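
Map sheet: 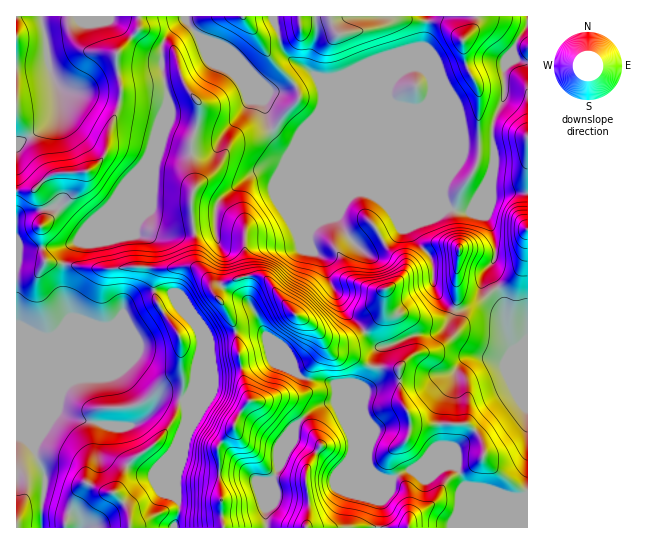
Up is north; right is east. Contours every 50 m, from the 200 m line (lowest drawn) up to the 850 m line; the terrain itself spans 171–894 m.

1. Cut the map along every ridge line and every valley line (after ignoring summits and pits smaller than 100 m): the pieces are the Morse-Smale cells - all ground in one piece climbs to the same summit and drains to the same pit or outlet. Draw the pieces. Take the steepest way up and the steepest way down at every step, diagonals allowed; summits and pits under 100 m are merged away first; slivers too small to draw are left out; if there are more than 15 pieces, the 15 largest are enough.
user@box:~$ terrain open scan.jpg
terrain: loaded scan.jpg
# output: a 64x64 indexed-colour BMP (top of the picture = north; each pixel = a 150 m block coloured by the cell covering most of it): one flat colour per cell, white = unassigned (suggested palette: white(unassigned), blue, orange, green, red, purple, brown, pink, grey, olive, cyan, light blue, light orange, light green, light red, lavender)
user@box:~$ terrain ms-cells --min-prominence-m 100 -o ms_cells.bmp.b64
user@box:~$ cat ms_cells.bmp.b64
<image width="64" height="64" href="data:image/bmp;base64,Qk12CAAAAAAAAHYAAAAoAAAAQAAAAEAAAAABAAQAAAAAAAAIAAATCwAAEwsAABAAAAAAAAAA////ALR3HwAOf/8ALKAsACgn1gC9Z5QAS1aMAMJ34wB/f38AIr28AM++FwDox64AeLv/AIrfmACWmP8A1bDFAMzGZmZmZmZmZmZEREREREVVVVVVVVVVVVVVVVVVURERzMZmZmZmZmZmZkRERERERVVVVVVVVVVVVVVVVVURERHMxmZmZmZmZmZmRERERERFVVVVVVVVVVVVVVVVUREREczGZmZmZmZmZmZERERERERVVVVVVVVVVVVVVVVRERERzMZmZmZmZmZmZkRERERERFVVVVVVVVVVVVVVVRERERHMzGZmZmZmZmZmREREREREVVVVVVVVVVVVVVVVEREREczMZmZmZmZmZmZERERERERVVVVVVVVREVVVVVURERERzMZmZmZmZmZmZkREREREREVVVVVVVREREREVURERERHMxmZmZmZmZmZmZERERERERVVVVVVVEREREREREREREcxmZmZmZmZmZmZkREREREREVVVVVVERERERERERERERzGZmZmZmZmZmZmRERERERERVVVVVQREREREREREREREiJmZmZmZmZmZmZERERERERFVVVVVBERERERERERERESIhZmZmZmZmZmZkRERERERERVVVVRERERERERERERERIiFmZhERERFmZmREREREREREVVVUEREREREREREREREiIRERERERERZmZERERERERERFVVERERERERERERERESIhEREREREREWZkRERERERERERFQRERERERERERERERIiERERERERERERFERERERERERERBEREREREREREREREiIREREREREREREURERERERERERBERERERERERERERESIiERERERERERERREREREREREERERERERERERERERERIiIREREREREREREURERERERBEREREREREREREREREREiIhERERERERERERRERERERBERERERERERERERERERESIiIRERERERERERFERERERBERERERERERERERERERERIiIhERERERERERERRERERBEREREREREREREREREREREiIiIRERERERERERFEREREERERERERERERERERERERqiIiIhEREREREREREREUREERERERERERERERERERERqqIiIiERERERERERERERERERERERERERERERERERERGqoiIiIhEREREREREREREREREREREREREREREREREREaqiIiIhERERERERERERERERERERERERERERERERkRERqqIiIiEREREREREREREREREREREREREREREREZmZkRGqoiIiIRERERERERERERERERERERERERERERERmZmRGqqiIiIhERERERERERERERERERERERERERERERmZmZEaqqIiIiERERERERERERERERERERERERERERERGZmZkRqqoiIiIREREREREREREREREREREREREREREREZmZmZqqqiIiIhERERERERERERERERERERERERERERERmZmZmaqqIiIiERERERERERERERERERERERERERERERmZmZmZqqoiIiIhERERERERERERERERERERERERERERmZmZmZmqqiIiIiIRERERERERERERERERERERERERERGZmZmZmaqqIiIiIiERERERERERERERERERERERERERGZmZmZmaqqoiIiIiIhERERERERERERERERERERERERERGZmZmZqqqiIiIiIiIRERERERERERERERERERERERERERGZmZmqqqIiIiIiIiERERERERERERERERERERERERERd3iImaqqoiIiIiIiIhEREREREREREREREREREREREXd3iIiJqqqiIiIiIiIiERERERERERERERERERERERF3d3iIiIiIiIIiIiIiIiIhEREREREREREREREREREXd3d3iIiIiIiIgiIiIiIiIiIRERERERERERERERERF3d3d3iIiIiIiIiCIiIiIiIiIiEREREREREREREREXd3d3d3OIiDiIiIiIIiIiIiIiIiIhERERERERERERF3d3d3d3OIiIM4iIiIgiIiIiIiIiIiEREREREREREXd3d3d3d3M4iIgziIiIiLIiIiIiIiIiIhEREREREREXd3d3d3d3MziIiDMzM4iIu7IiIiIiIiIiEREREREREXd3d3d3d3MziIiIMzMziIi7uyIiIiIiIiIRERERERERd3d3d3d3MzOIiIgzMzOIiLu7siIiIiIiIiERERERERd3d3d3d3MzOIiIiDMzM4iIu7uyIiIiIiIiIRERERERF3d3d3d3MzM4iIiIMzMziIi7u7IiIiIiIiIhEREREREXd3d3d3MzMziIiIMzMzM4iLu7siIiIiIiIiEREREREXd3d3d3MzMzOIiIgzMzMziIu7uyIiIiIiIiIREREREXd3d3d3MzMzM4iIgzMzMzOIi7u7IiIiIiIiIREREREXd3d3d3MzMzMzOIiDMzMzM4iLu7IiIiIiIiIhEREREXd3d3dzMzMzMzMzgzMzMzMziIu7siIiIiIiIiEREREXd3d3czMzMzMzMzMzMzMzMzOIi7uyIiIiIiIiIREREXd3d3dzMzMzMzMzMzMzMzMzMziLu7IiIiIiIiIhEREXd3d3dzMzMzMzMzMzMzMzMzMzOIu7siIiIiIiIiIREXd3d3d3MzMzMzMzMzMzMzMzMzMzi7siIiIiIiIiIiEXd3d3d3czMzMzMzMzMzMzMzMzMzM7uyIiIiIiIiIiInd3d3d3czMzMzMzMzMzMzMzMzMzMz"/>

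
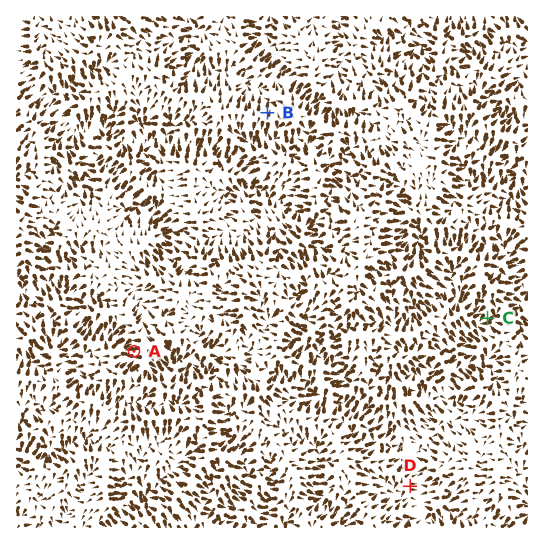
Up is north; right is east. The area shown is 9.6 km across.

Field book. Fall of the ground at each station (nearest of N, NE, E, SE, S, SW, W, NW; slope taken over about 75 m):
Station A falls W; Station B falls N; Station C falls SW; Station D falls E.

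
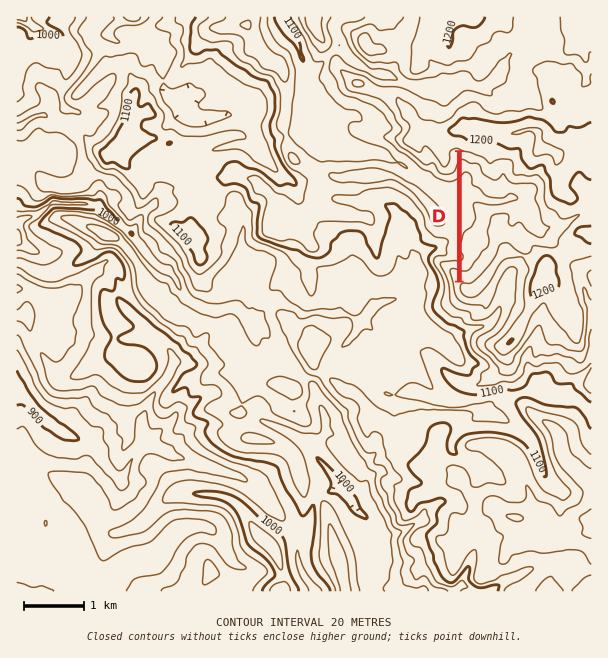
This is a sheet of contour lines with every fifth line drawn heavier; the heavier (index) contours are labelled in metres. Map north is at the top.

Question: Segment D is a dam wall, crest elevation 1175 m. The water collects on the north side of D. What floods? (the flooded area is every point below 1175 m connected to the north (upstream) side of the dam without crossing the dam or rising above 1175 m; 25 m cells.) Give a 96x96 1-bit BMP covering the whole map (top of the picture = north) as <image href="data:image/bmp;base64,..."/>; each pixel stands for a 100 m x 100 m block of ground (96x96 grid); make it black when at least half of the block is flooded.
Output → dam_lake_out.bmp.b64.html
<image width="96" height="96" href="data:image/bmp;base64,Qk2+BAAAAAAAAD4AAAAoAAAAYAAAAGAAAAABAAEAAAAAAIAEAAATCwAAEwsAAAIAAAAAAAAA////AAAAAAAAAAAAAAAAAAAAAAAAAAAAAAAAAAAAAAAAAAAAAAAAAAAAAAAAAAAAAAAAAAAAAAAAAAAAAAAAAAAAAAAAAAAAAAAAAAAAAAAAAAAAAAAAAAAAAAAAAAAAAAAAAAAAAAAAAAAAAAAAAAAAAAAAAAAAAAAAAAAAAAAAAAAAAAAAAAAAAAAAAAAAAAAAAAAAAAAAAAAAAAAAAAAAAAAAAAAAAAAAAAAAAAAAAAAAAAAAAAAAAAAAAAAAAAAAAAAAAAAAAAAAAAAAAAAAAAAAAAAAAAAAAAAAAAAAAAAAAAAAAAAAAAAAAAAAAAAAAAAAAAAAAAAAAAAAAAAAAAAAAAAAAAAAAAAAAAAAAAAAAAAAAAAAAAAAAAAAAAAAAAAAAAAAAAAAAAAAAAAAAAAAAAAAAAAAAAAAAAAAAAAAAAAAAAAAAAAAAAAAAAAAAAAAAAAAAAAAAAAAAAAAAAAAAAAAAAAAAAAAAAAAAAAAAAAAAAAAAAAAAAAAAAAAAAAAAAAAAAAAAAAAAAAAAAAAAAAAAAAAAAAAAAAAAAAAAAAAAAAAAAAAAAAAAAAAAAAAAAAAAAAAAAAAAAAAAAAAAAAAAAAAAAAAAAAAAAAAAAAAAAAAAAAAAAAAAAAAAAAAAAAAAAAAAAAAAAAAAAAAAAAAAAAAAAAAAAAAAAAAAAAAAAAAAAAAAAAAAAAAAAAAAAAAAAAAAAAAAAAAAAAAAAAAAAAAAAAAAAAAAAAAAAAAAAAAAAAAAAAAAAAAAAAAAAAAAAAAAAAAAAAAAAAAAAAAAAAAAAAAAAAAAAAAAAAAAAAAAAAAAAAAAAAAAAAAAAAAAAAAAAAAAAAwAAAAAAAAAAAAAAA4AAAAAAAAAAAAAAA8AAAAAAAAAAAAAAA+AAAAAAAAAAAAAAA/AAAAAAAAAAAAAAA/CAAAAAAAAAAAAAA/n8AAAAAAAAAAAAA//8AAAAAAAAAAAAA//+AAAAAAAAAAAAA///AAAAAAAAAAAAA//8AAAAAAAAAAAAA//4AAAAAAAAAAAAA//wAAAAAAAAAAAAA//wAAAAAAAAAAAAA//wAAAAAAAAAAAAA//wAAAAAAAAAAAAA//wAAAAAAAAAAAAA/4AAAAAAAAAAAAAA/4AAAAAAAAAAAAAA8wAAAAAAAAAAAAAA4AAAAAAAAAAAAAAAAAAAAAAAAAAAAAAAAAAAAAAAAAAAAAAAAAAAAAAAAAAAAAAAAAAAAAAAAAAAAAAAAAAAAAAAAAAAAAAAAAAAAAAAAAAAAAAAAAAAAAAAAAAAAAAAAAAAAAAAAAAAAAAAAAAAAAAAAAAAAAAAAAAAAAAAAAAAAAAAAAAAAAAAAAAAAAAAAAAAAAAAAAAAAAAAAAAAAAAAAAAAAAAAAAAAAAAAAAAAAAAAAAAAAAAAAAAAAAAAAAAAAAAAAAAAAAAAAAAAAAAAAAAAAAAAAAAAAAAAAAAAAAAAAAAAAAAAAAAAAAAAAAAAAAAAAAAAAAAAAAAAAAAAAAAAAAAAAAAAAAAAAAAAAAAAAAAA="/>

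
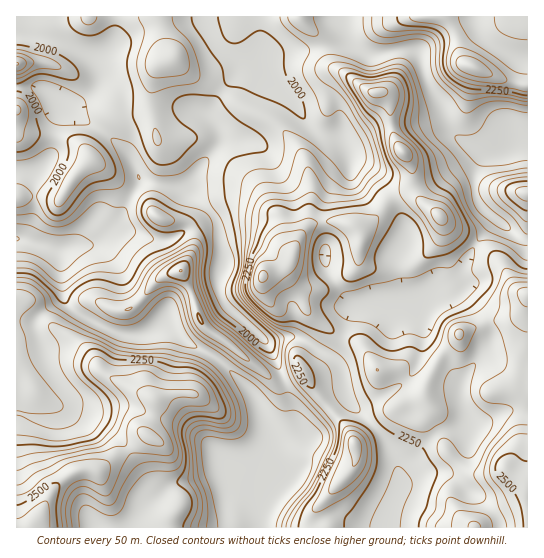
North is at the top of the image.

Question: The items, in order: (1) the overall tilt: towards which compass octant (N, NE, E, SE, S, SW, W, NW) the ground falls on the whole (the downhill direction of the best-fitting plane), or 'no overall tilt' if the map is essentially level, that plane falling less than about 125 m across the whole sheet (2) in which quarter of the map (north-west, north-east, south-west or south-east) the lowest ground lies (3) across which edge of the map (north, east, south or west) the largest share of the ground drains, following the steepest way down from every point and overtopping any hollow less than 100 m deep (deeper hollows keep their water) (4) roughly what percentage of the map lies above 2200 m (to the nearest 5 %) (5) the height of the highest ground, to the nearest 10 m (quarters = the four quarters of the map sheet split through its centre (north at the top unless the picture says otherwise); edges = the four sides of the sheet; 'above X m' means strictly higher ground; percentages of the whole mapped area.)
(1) The general tilt is down to the north-west (the land rises towards the south-east).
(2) The lowest ground is in the north-west quarter.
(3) Drainage is mainly to the west: more ground falls towards that edge than towards any other.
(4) About 40 % of the map lies above 2200 m.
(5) About 2580 m is the highest elevation on the sheet.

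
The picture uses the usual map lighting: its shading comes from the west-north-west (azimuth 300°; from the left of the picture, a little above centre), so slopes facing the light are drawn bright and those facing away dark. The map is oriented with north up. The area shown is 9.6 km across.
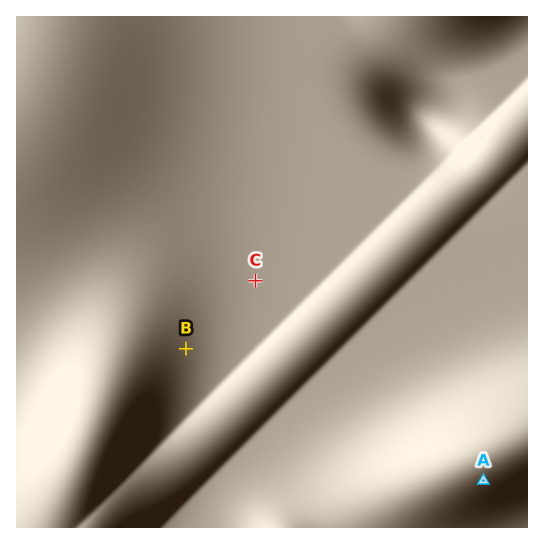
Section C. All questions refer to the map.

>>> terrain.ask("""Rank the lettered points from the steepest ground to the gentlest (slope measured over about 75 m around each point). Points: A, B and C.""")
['A', 'B', 'C']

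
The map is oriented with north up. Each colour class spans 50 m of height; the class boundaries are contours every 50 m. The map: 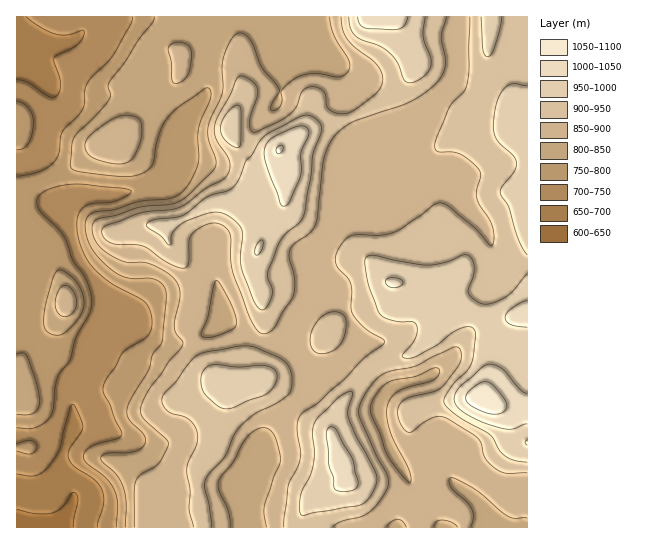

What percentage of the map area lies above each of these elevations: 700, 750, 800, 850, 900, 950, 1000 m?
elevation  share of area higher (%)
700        97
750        88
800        79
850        65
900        37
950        17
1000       3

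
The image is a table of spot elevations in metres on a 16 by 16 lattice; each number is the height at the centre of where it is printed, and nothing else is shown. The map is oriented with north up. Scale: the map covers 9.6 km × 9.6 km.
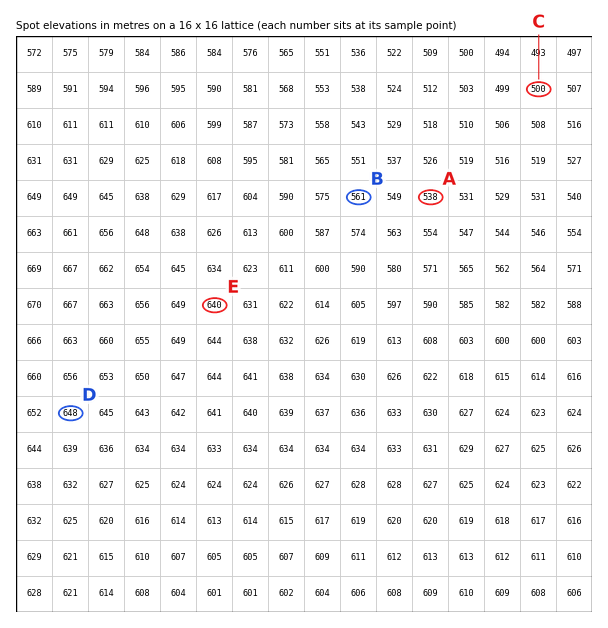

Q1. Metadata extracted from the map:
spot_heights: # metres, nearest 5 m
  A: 540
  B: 560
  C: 500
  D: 650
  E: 640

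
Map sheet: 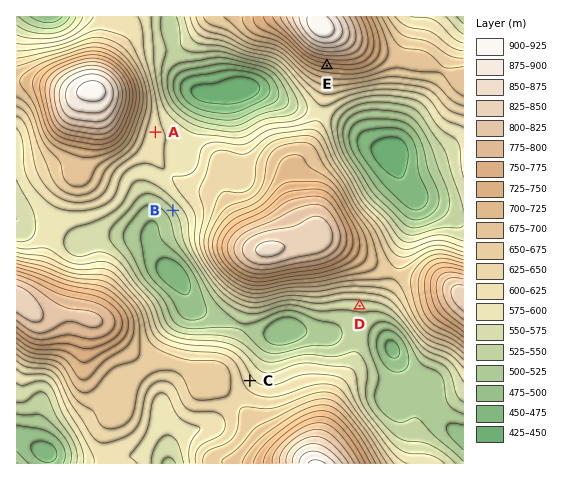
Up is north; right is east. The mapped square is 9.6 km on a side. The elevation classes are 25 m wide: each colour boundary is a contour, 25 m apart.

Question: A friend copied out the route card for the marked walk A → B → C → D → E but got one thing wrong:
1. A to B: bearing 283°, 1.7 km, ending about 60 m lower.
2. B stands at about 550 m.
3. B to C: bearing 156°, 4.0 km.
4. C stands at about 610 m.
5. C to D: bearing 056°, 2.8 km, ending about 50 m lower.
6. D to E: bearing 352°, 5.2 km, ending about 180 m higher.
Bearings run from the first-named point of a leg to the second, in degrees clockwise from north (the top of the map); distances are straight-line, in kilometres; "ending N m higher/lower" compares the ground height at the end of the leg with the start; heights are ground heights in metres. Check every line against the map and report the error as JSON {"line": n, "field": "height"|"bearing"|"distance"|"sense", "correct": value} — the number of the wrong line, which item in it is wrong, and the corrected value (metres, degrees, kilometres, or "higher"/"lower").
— {"line": 1, "field": "bearing", "correct": 167}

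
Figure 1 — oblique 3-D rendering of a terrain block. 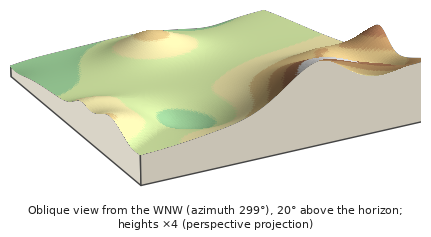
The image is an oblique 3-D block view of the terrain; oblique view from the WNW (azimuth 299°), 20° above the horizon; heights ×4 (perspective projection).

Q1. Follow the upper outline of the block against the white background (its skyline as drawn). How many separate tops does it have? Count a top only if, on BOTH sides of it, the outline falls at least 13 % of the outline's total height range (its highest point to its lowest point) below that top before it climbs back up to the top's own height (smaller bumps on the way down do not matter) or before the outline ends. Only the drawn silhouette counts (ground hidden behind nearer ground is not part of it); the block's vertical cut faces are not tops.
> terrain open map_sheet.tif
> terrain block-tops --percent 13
2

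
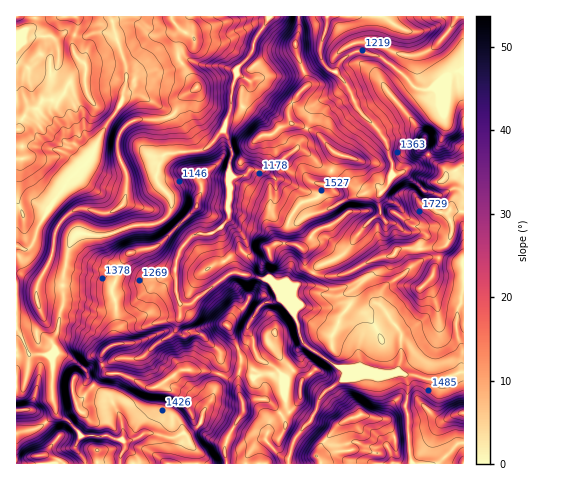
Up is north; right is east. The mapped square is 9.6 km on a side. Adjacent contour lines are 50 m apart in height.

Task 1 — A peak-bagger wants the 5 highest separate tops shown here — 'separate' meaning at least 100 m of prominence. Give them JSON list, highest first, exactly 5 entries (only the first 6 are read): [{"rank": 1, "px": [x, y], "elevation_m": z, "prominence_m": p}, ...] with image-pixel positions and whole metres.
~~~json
[{"rank": 1, "px": [353, 418], "elevation_m": 1930, "prominence_m": 1043}, {"rank": 2, "px": [243, 410], "elevation_m": 1896, "prominence_m": 361}, {"rank": 3, "px": [228, 326], "elevation_m": 1872, "prominence_m": 164}, {"rank": 4, "px": [449, 210], "elevation_m": 1815, "prominence_m": 380}, {"rank": 5, "px": [189, 370], "elevation_m": 1795, "prominence_m": 128}]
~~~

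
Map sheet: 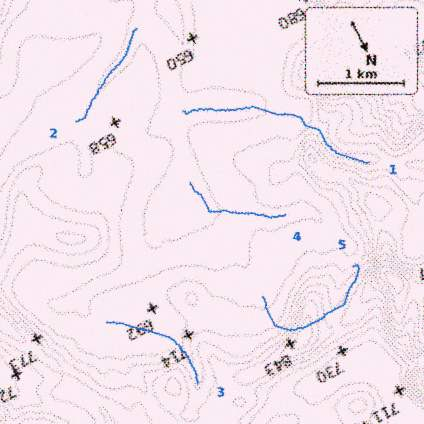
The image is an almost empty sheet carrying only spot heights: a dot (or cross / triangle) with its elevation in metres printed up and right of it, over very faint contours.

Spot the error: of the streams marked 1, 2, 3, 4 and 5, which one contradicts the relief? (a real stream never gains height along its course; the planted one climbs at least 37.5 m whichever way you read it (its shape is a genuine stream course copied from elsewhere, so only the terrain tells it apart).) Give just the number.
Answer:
5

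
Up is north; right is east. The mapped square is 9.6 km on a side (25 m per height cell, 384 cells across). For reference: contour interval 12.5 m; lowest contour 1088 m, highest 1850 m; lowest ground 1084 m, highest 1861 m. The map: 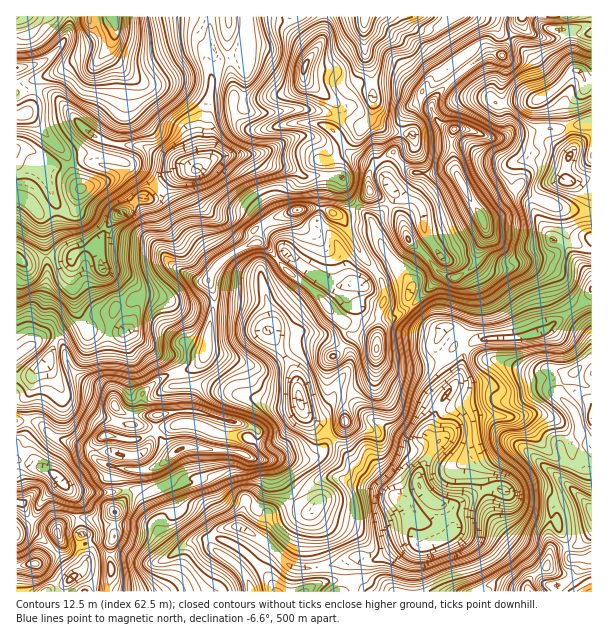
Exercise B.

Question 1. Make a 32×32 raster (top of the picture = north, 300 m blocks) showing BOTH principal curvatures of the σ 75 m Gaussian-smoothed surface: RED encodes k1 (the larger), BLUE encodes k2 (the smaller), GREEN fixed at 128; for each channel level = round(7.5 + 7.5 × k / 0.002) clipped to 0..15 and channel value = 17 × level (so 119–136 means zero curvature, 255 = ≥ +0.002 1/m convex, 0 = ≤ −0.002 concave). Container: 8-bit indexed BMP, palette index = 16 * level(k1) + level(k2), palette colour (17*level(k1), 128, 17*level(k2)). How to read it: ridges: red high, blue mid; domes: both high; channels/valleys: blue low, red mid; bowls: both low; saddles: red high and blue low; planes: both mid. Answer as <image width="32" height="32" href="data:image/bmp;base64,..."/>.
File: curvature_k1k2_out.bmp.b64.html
<image width="32" height="32" href="data:image/bmp;base64,Qk02CAAAAAAAADYEAAAoAAAAIAAAACAAAAABAAgAAAAAAAAEAAATCwAAEwsAAAABAAAAAAAAAIAAABGAAAAigAAAM4AAAESAAABVgAAAZoAAAHeAAACIgAAAmYAAAKqAAAC7gAAAzIAAAN2AAADugAAA/4AAAACAEQARgBEAIoARADOAEQBEgBEAVYARAGaAEQB3gBEAiIARAJmAEQCqgBEAu4ARAMyAEQDdgBEA7oARAP+AEQAAgCIAEYAiACKAIgAzgCIARIAiAFWAIgBmgCIAd4AiAIiAIgCZgCIAqoAiALuAIgDMgCIA3YAiAO6AIgD/gCIAAIAzABGAMwAigDMAM4AzAESAMwBVgDMAZoAzAHeAMwCIgDMAmYAzAKqAMwC7gDMAzIAzAN2AMwDugDMA/4AzAACARAARgEQAIoBEADOARABEgEQAVYBEAGaARAB3gEQAiIBEAJmARACqgEQAu4BEAMyARADdgEQA7oBEAP+ARAAAgFUAEYBVACKAVQAzgFUARIBVAFWAVQBmgFUAd4BVAIiAVQCZgFUAqoBVALuAVQDMgFUA3YBVAO6AVQD/gFUAAIBmABGAZgAigGYAM4BmAESAZgBVgGYAZoBmAHeAZgCIgGYAmYBmAKqAZgC7gGYAzIBmAN2AZgDugGYA/4BmAACAdwARgHcAIoB3ADOAdwBEgHcAVYB3AGaAdwB3gHcAiIB3AJmAdwCqgHcAu4B3AMyAdwDdgHcA7oB3AP+AdwAAgIgAEYCIACKAiAAzgIgARICIAFWAiABmgIgAd4CIAIiAiACZgIgAqoCIALuAiADMgIgA3YCIAO6AiAD/gIgAAICZABGAmQAigJkAM4CZAESAmQBVgJkAZoCZAHeAmQCIgJkAmYCZAKqAmQC7gJkAzICZAN2AmQDugJkA/4CZAACAqgARgKoAIoCqADOAqgBEgKoAVYCqAGaAqgB3gKoAiICqAJmAqgCqgKoAu4CqAMyAqgDdgKoA7oCqAP+AqgAAgLsAEYC7ACKAuwAzgLsARIC7AFWAuwBmgLsAd4C7AIiAuwCZgLsAqoC7ALuAuwDMgLsA3YC7AO6AuwD/gLsAAIDMABGAzAAigMwAM4DMAESAzABVgMwAZoDMAHeAzACIgMwAmYDMAKqAzAC7gMwAzIDMAN2AzADugMwA/4DMAACA3QARgN0AIoDdADOA3QBEgN0AVYDdAGaA3QB3gN0AiIDdAJmA3QCqgN0Au4DdAMyA3QDdgN0A7oDdAP+A3QAAgO4AEYDuACKA7gAzgO4ARIDuAFWA7gBmgO4Ad4DuAIiA7gCZgO4AqoDuALuA7gDMgO4A3YDuAO6A7gD/gO4AAID/ABGA/wAigP8AM4D/AESA/wBVgP8AZoD/AHeA/wCIgP8AmYD/AKqA/wC7gP8AzID/AN2A/wDugP8A/4D/AJWkkoSU96WVl4iXqJOkt4bHtqaWuKemp5W1xrf3gpSH+PuUc3T3c1KEmJaEg7eVc4OEhYSlhXSWp5Z1hrb5hISD0fWjlPeVlYSTdKW3hYOXh5eFppZ0Y3JzdJZ1dfijpYPF+oGV9pWEt5ZzgmKUl5iYqJe4hoWHh2R2p5WW1nSW5qHY0tb7tXODt5aXo6aFqKiYl6eEhpeGhZa3c4PXdafn1GFQoLGitbe1laVBlKaVlqiWlVOVhJWFlIRBdMa3x5SSYHTIx/f2k4SlpbSSs4WFg5ampoVyqaiXhGOl58Z1hYSEx/aSgKT4xdb1+Pj3xbeohoXHlKSVp4Wkt/elhYeFt9W1+OfntKXXtKOC5ZKmlbO1ldhzdGSFlcfpppent9bYc4W1s5PmtKPU9/jno2SDpfqCtLeDloWGtHKDhJTGdZVkdJb6k7O05sRxgJGVYoWVxKTHuIOEl5aolpaWx5V1h4Sl1unE95OSk2R2l5dylqWVx7enhHVjhYV2mJeWl4VzpsSVlVOW1ca4l7bJpYOm13DX2KekpoO3t7a4ycfHyKXldHWFdHOlp8i3poWTlqbHotf5hmOGp7O1pJWWc6aYuLeDdYVjp8am56dkVGWGdJS2tvZyY2SDg4GCcnJ1l7iXp6OoqIS2dWPVt4aFdYeF6JaFxvaTU3Sml4eGhpKUlbaFdKe3poVzc+W3hoSFheemhoTog/Wjp8imdXaHl5NzxYWWc3KUlqX2+cZkYqT3lIV1lNaDYvb5t8i2pZaphXO0dIWDhZeo6HWm99RQ84OHl5XYgpL1onPWk7S3pZakhrd0gnKVqNiVl6aV9vmDhZeFtpWB+cSEhrb6pYRklqaXycbas6Clp5aolWKj9+bGgqbHc5TngoaF2Pqmk4SXlseXlcelYZByhZelt7eT1fn15+PEw5VzdZb3p6SBx8imh4aWuejXlaK0lJWXp8jGgoKDUPmChIZ199aGk7aTY4SHdoWWhabKpnRSUISVg4KjpZWC9pTl5Nf5c2N0tpeDpYWFt6empKOjdYZ0YZCAgqiolrS32MZQtfORk5OFp2OEhsaXc4CkpqaWlpW16fjWs5THhYODslHW+ff397S3xrXJl4Rxlrm5p3V0hLaVhJOzo5WXlITXxPOjg2K1dJaVt5algriWhpeouKaCtrXHt6W2t5d0c6fH5XFyc6NScpZ0pra2pqeGp6ipuJOkhIWW17eHlqSVprem9oV0tXaWgnSRgKWm2aeWhpeGhIaFdXW36JaXcaenhbe39+b5pKdjc9nIcJWW2JeGh3V1p4V1habYt4aCloaXhpe4t9Kk18XHlseUpKfYl4aHhoWnhYWnlZfHdnKXl5aVhZWUxtZwgpQ="/>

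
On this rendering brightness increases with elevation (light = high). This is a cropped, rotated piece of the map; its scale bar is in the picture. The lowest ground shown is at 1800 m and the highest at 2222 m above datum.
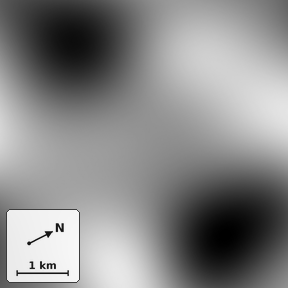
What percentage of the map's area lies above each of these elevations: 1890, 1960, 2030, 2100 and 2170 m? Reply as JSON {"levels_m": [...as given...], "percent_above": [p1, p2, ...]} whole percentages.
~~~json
{"levels_m": [1890, 1960, 2030, 2100, 2170], "percent_above": [88, 75, 61, 30, 10]}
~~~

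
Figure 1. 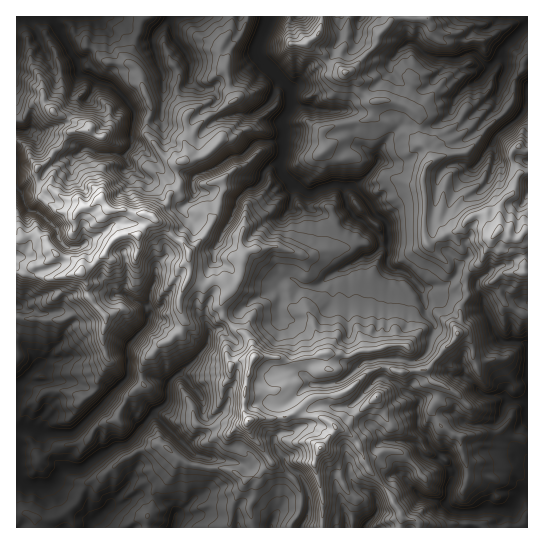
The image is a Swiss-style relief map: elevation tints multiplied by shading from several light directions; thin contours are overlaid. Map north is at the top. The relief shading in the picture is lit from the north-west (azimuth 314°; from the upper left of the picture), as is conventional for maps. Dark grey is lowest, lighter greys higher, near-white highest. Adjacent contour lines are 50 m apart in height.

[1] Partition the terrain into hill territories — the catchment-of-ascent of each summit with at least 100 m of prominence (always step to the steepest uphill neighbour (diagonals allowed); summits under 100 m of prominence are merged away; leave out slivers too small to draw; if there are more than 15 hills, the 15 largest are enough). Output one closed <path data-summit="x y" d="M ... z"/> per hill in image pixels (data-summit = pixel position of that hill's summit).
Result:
<path data-summit="101 198" d="M267 16l-251 1 1 511 221 0 1-19 2-6 11-9 1-17-4-8-11-6-39-7-11-9 6-7 11-7 2-14-3-2 0-12-4-10-20-22 15-12 12-15 2-12 4-3 9-3 31-28 22-12 8-9 6-2 13 8 7 2 9-2 17-13 30-16 8-1 9-11 6-1-6 0-19-22-11-7-8-17 0-10 2-2 8 0 7-4 14-14 4-6-2-3-18-13-4-10-8-5-6-19-27-2-23-6-2-14-26-27-6-8 0-8 10-21z"/><path data-summit="249 421" d="M387 244l-5 0-9 11-8 1-30 16-17 13-9 2-7-2-13-8-6 2-8 9-22 12-31 28-9 3-4 3-2 12-12 15-15 12 20 22 4 10 0 12 3 2-2 14-11 7-6 7 11 9 39 7 11 6 4 8-1 17-11 9-2 6 0 19 31 0 7-17 6-6 2-20 10-14-10-8-2-8-8-10 0-7 4-5 11 0 12-6 2-2 0-10 9-7 8-3 14 3 18-3 22-25 9-2 3-19 28 2 8-4 5-6 7-21 0-7-8-9-4-23-13-15-9-5-8-2-5-4-1-4 2-10z"/><path data-summit="499 230" d="M527 91l0 11-6 12-11 10-14-17 1-12-28 24-11-4-5-6-6 8-14 10-18 1-14-3-20 24-2 12-4 6-14 14-9 5 16 16 4 8 15 13 2 15 0 15-2 8 1 4 5 4 8 2 9 5 11 12 10 0 10 7 16 1 13 9 13 2 6 10 4 13 10 11 10 0-1-22 8-13 8-4z"/><path data-summit="318 34" d="M499 16l-94 0-1 9 6 19 5 1 11 10 13 4 9-1-5 12-18 19-6 2-17-7-12-16-12 16-9 5-10 10-6 2-8 10-3 0 5 19 8 5 4 10 19 15 3-11 20-24 25 3 13-4 8-7 5-7 3-11 5-6 10-9 9-4 5-6-6-5-11-1-6-9 1-3 11-3-1-19 6-5 11 0z"/><path data-summit="321 447" d="M351 405l-12 3-18-3-8 3-9 7 0 10-2 2-12 6-11 0-4 5 0 7 8 10 2 8 16 14 7 14 1 19-7 18 61 0 14-17-2-14-17-9-7-9-4-26 12-12 8-1 12 4 4-2 0-3-12-14-12-8z"/><path data-summit="345 73" d="M403 16l-61 0-2 3 0 20-5 8-2 8-20 20-24 15 2 13 32 8 22 0 8-10 6-2 26-22 7-18 10-11 7-5z"/><path data-summit="89 130" d="M97 80l-10 20-6 0-6-3 1 5-3 9-8 13-24 9 14 4 14 8 21 4 7 4 28 2 7-10-1-12 2-10 0-13-22-25z"/><path data-summit="377 397" d="M382 377l-7 3-23 26 3 5 8 10 8 4 8 8 4 8 30 2 8 9 10-7-4-10-8-6-2-22 3-6-5-5-10-4-10-9z"/><path data-summit="358 206" d="M351 185l-7 2 0 10 4 12 9 10 6 2 16 16 3 6 5 0 2-5-2-15-15-13-11-16z"/>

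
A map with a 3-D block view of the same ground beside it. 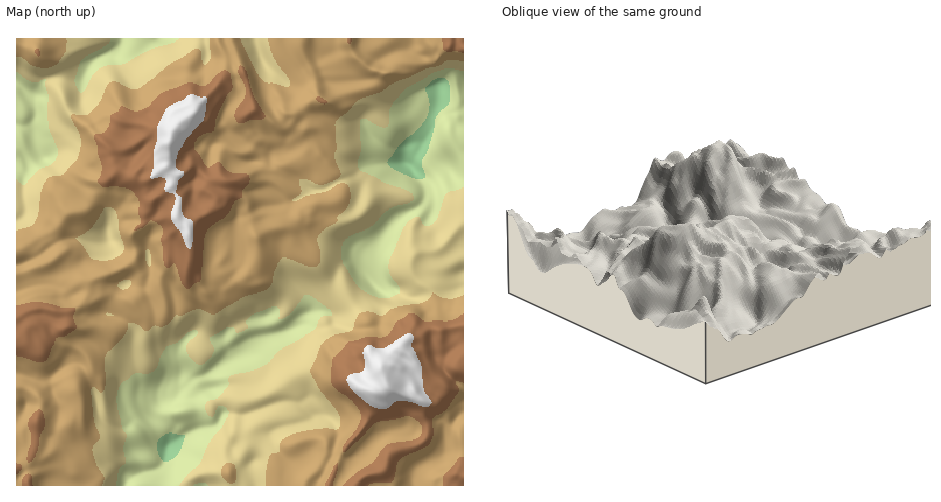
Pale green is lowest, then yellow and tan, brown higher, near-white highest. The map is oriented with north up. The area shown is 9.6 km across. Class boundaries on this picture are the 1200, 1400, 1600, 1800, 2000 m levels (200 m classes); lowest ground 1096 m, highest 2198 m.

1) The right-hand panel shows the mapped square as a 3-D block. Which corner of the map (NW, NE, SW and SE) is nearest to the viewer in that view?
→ NW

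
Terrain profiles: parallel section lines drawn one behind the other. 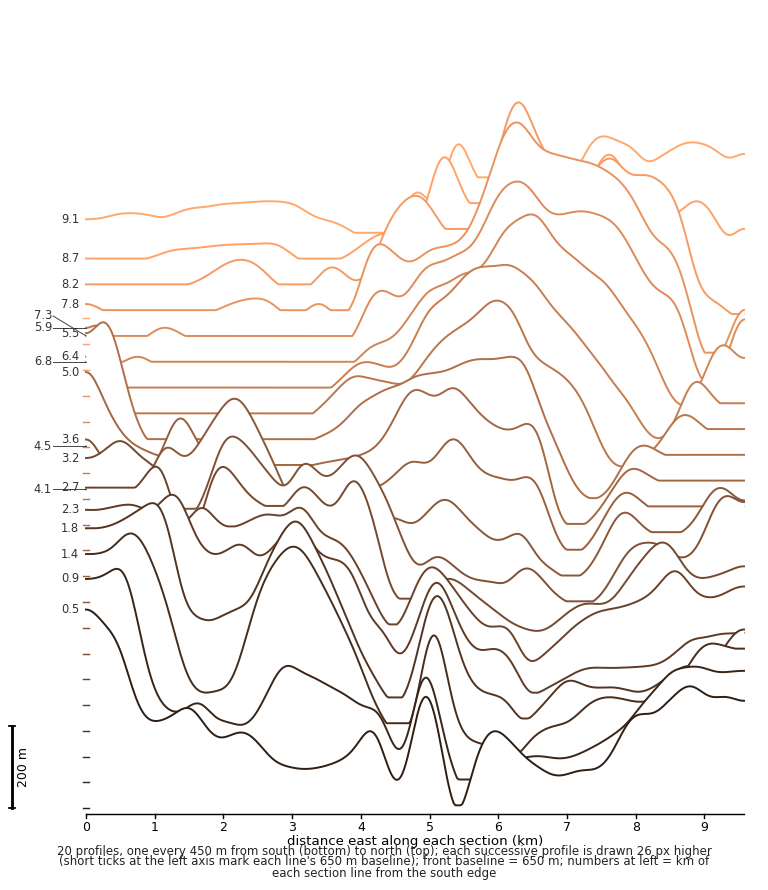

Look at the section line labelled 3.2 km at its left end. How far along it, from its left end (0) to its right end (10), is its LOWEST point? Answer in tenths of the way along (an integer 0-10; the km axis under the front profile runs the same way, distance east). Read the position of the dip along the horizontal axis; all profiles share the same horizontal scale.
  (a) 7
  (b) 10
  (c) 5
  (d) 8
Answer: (a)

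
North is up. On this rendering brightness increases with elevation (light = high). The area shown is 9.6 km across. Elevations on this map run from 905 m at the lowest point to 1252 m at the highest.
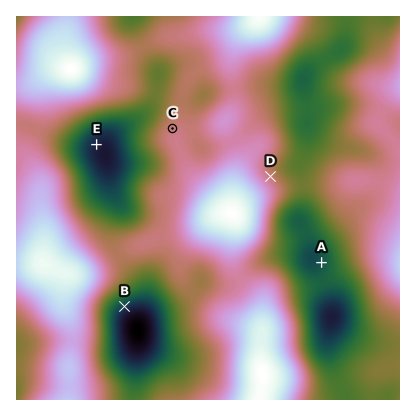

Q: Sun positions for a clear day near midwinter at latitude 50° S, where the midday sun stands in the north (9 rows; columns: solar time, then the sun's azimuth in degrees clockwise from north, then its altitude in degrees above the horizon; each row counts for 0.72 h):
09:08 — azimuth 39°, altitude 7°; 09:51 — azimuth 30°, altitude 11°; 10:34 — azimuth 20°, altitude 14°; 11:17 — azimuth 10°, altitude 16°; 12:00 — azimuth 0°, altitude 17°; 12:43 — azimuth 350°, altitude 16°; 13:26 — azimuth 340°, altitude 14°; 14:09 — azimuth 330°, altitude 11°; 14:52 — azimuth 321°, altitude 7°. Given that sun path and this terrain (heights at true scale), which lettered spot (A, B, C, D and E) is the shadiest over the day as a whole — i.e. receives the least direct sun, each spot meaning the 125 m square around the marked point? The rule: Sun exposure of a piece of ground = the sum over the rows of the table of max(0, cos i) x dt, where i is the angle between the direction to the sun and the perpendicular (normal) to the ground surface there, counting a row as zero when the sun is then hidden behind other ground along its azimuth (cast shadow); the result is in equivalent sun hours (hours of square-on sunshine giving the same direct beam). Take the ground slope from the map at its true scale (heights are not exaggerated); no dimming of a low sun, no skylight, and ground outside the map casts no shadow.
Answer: B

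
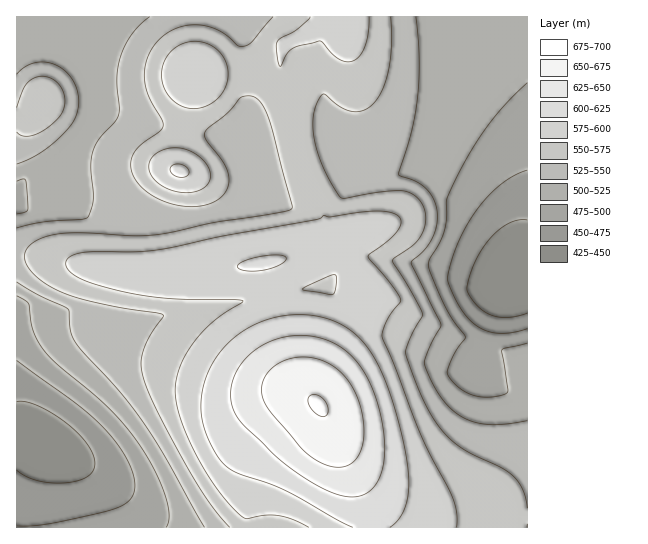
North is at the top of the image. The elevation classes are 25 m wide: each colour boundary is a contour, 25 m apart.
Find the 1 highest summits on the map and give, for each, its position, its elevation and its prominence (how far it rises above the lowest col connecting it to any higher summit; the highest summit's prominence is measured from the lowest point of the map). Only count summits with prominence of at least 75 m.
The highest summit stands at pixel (318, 405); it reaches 676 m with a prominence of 246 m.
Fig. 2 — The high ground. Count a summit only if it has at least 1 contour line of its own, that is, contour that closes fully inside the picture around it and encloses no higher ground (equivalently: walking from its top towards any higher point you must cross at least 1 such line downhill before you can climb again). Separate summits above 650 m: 1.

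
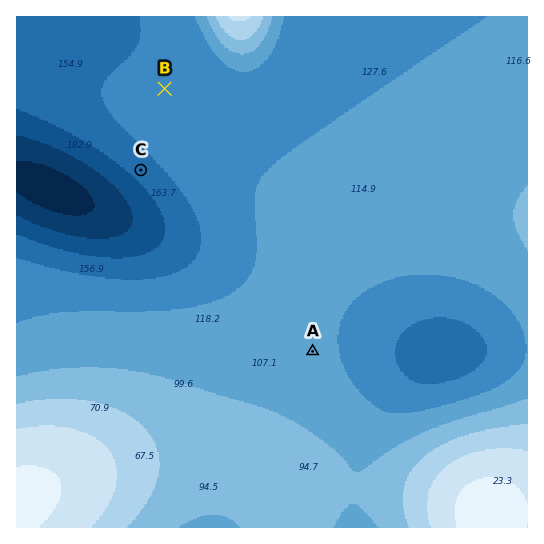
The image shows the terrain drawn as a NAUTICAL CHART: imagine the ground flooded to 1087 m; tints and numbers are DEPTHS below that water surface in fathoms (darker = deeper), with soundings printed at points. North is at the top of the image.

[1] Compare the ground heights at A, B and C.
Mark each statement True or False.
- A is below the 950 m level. True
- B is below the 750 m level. False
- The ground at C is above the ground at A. False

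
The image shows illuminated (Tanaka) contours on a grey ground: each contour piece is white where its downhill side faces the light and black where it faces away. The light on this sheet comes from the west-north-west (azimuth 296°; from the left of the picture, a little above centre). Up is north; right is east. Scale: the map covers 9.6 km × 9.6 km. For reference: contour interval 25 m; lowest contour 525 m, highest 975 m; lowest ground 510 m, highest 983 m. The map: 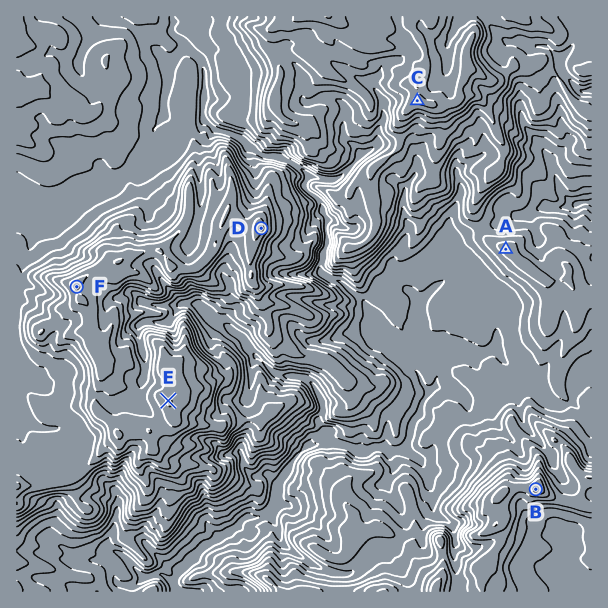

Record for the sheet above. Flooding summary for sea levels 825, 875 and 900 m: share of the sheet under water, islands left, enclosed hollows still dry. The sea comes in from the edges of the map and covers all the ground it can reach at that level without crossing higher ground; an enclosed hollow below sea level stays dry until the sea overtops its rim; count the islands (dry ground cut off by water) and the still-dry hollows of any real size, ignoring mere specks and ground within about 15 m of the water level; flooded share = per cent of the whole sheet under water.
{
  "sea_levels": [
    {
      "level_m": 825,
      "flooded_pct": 72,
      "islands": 1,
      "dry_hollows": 0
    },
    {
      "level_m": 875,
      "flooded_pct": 84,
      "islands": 1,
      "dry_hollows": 0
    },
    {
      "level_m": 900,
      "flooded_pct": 88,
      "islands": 1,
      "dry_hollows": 0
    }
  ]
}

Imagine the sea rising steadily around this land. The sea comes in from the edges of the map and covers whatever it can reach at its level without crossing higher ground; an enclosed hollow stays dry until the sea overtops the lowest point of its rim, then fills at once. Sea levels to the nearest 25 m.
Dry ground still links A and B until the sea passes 625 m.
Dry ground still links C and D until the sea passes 750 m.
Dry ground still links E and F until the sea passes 925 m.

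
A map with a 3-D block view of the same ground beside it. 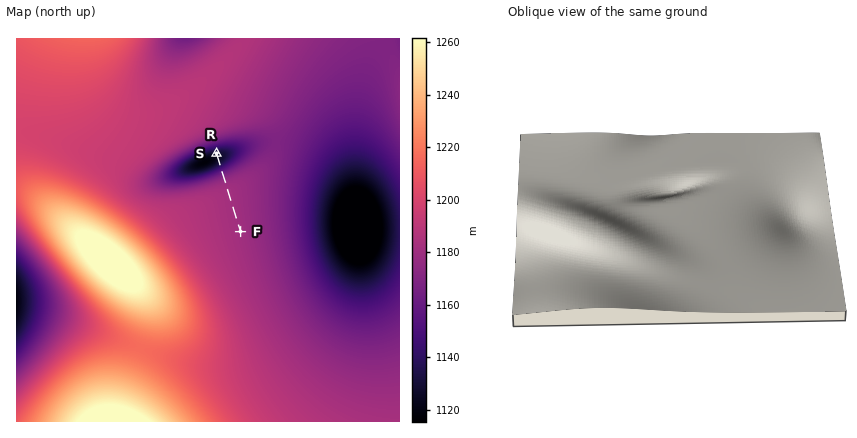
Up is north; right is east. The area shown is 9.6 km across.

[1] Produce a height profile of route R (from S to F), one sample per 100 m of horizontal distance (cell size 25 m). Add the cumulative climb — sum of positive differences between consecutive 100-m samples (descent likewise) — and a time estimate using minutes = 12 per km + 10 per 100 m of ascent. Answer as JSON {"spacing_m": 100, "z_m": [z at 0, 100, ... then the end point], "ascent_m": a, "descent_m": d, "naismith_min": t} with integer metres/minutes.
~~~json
{"spacing_m": 100, "z_m": [1127, 1124, 1127, 1137, 1149, 1161, 1170, 1176, 1180, 1181, 1182, 1182, 1182, 1182, 1181, 1181, 1181, 1181, 1181, 1181, 1181, 1181], "ascent_m": 58, "descent_m": 5, "naismith_min": 30}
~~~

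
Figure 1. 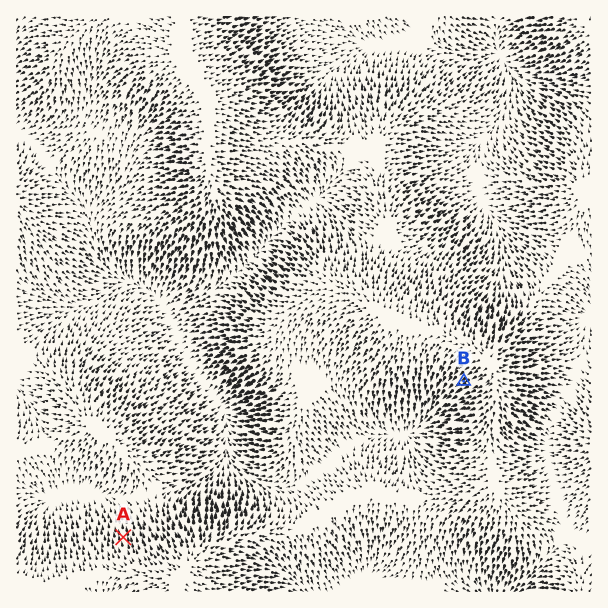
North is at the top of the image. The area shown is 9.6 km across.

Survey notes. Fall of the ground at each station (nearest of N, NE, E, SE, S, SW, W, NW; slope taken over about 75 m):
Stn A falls N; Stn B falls SW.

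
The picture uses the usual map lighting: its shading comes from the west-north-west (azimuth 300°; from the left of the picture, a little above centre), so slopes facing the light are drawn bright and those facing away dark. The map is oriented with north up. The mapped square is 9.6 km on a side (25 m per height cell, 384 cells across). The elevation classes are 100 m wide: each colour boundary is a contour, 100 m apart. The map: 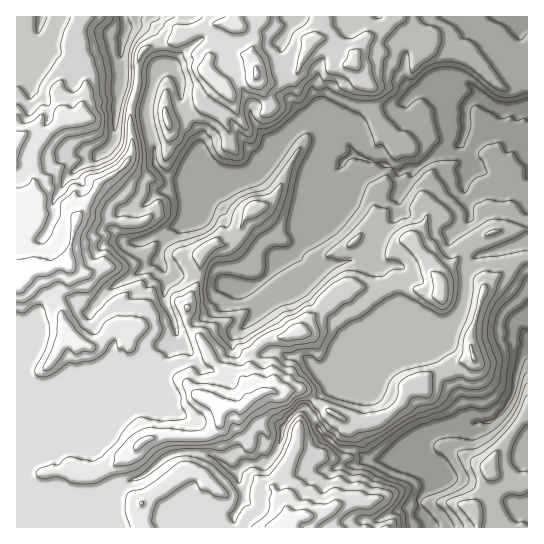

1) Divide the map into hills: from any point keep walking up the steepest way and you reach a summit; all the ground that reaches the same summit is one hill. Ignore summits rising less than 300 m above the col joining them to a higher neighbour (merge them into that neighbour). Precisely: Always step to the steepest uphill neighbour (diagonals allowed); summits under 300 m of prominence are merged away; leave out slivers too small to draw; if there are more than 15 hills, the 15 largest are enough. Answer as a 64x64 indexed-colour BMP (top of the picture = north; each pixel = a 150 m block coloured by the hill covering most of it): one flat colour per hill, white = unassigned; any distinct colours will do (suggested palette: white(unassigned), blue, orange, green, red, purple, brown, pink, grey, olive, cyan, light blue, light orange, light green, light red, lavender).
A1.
<image width="64" height="64" href="data:image/bmp;base64,Qk12CAAAAAAAAHYAAAAoAAAAQAAAAEAAAAABAAQAAAAAAAAIAAATCwAAEwsAABAAAAAAAAAA////ALR3HwAOf/8ALKAsACgn1gC9Z5QAS1aMAMJ34wB/f38AIr28AM++FwDox64AeLv/AIrfmACWmP8A1bDFABERERERERERERERERERERERERERERERERETMzMzMzMzIiIRERERERERERERERERERERERERERERERMzMzMzMzMiIiIiEREREREREREREREREREREREREREREzMzMzMzMyIiIiIiIREREREREREREREREREREREREREzMzMzMzMzIiIiIiIiERERERERERERERERERERERERERMzMzMzMzMiIiIiIiIhERERERERERERERERERERERERETMzMzMzMyIiIiIiIiIiERERERERERERERERERERERERMzMzMzMzEiIiIiIiIiIhERERERIRERERERERERERERMzMzMzMzMSIiIiIiIiIiIRERESIiIiERERERERERERMzMzMzMzMxEiIiIiIiIiIiIhIiIiIiIRERERERERERMzMzMzMzMzERIiIiIiIiIiIiIiIiIiIiERERERERERETMzMzMzMzMREiIiIiIiIiIiIiIiIiIiIREREREREREREzMzMzMzMxERIiIiIiIiIiIiIiIiIiIhEREREREREREREzMzMzMzERESIiIiIiIiIiIiIiIiIiIRERERERERERERERERMzMRERESIiIiIiIiIiIiIiIiIiERERERERERERERERETMxERERESIiIiIiIiIiIiIiIiIiERERERERERERERERMzERERERESIiIiIiIiIiIiIiIiIhERERERERERERERETMRERERERESIiIiIiIiIiIiIiIiIRERERERERERERERMxERERERERERIiIiIiIiIiIiIiIiIREREREREREREREzEREREREREREiIiIiIiIiIiIiIhERIRERERERERERERMRERERERERERIiIiIiIiIiIiIhERERIRERERERERERExEREREREREREiIiIiIiIiIiEREREREREhERERERERETERERERERERERIiIiIiIhEREREREREREREhERERERERERERERERERERESIiIiIiEREREREREREREREREREREREREREREREREREREiIiIiEREREREREREREREREREREREREREREREREREREREiIiIhEREREREREREREREREREREREREREREREREREREREiIiIRERERERERERERERERERERERERERERERERERERERIiIiERERERERERERERERERERERERERERERERERERERESIiIhEREREREREREREREREREREREREREREREREREREREiIiERERERERERERERERERERERERERERERERERERERERESERERERERERERERERERERERERERERERERERERERERERERERERERERERERERERERERERERERERERERERERERERERERERERERERERERERERERERERERERERERERERERERERERERERERERERERERERERERERERERERERERERERERERERERERERERERERERERERERERERERERERERERERERERERERERERERERERERERERERERERERERERERERERERERERERERERERERERERERERERERERERERERERERERERERERERERERERERERERERERERERERERERERERERERERERERERERERERERERERERERERERERERERERERERERERERERERERERERERERERERERERERERERERERERERERERERERERERERERERERERERERERERERERERERERERERERERERERERERERERERERERERERERERERERERERERERERERERERERERERERERERERERERERERERERERERERERERERERERERERERERERERERERERERERERERERERERERERERERERERERERERERERERERERERERERERERERERERERERERERERERERERERERERERERERERERERERERERERERERERERERERERERERERERERERERERERERERERERERERERERERERERERERERERERERERERERERERERERERERERERERERERERERERERERERERERERERERERERERERERERERERERERERERERERERERERERERERERERERERERERERERERERERERERERERERERERERERERERERERERERERERERERERERERERERERERERERERERERERERERERERERERERERERERERERERERERERERERERERERERERERERERERERERERERERERERERERERERERERERERERERERERERERERERERERERERERERERERERERERERERERERERERERERERERERERERERERERERERERERERERERERERERERERERERERERERERERERERERERERERERERERERERERERERERERERERERERERERERERERERERERERERERERERERERERERERERERERERERERERERERERERERERERERERERERERERERERERERERERERERERERERERERERERERERERERERERERERERERERERERERERERERERERERERERERERERERERERERERERERERERERERERERERERERERERERERERERERERERERERERERERERERERERERERERERERERERERERERERERERERERERERERERERERERERERERERERERERERER"/>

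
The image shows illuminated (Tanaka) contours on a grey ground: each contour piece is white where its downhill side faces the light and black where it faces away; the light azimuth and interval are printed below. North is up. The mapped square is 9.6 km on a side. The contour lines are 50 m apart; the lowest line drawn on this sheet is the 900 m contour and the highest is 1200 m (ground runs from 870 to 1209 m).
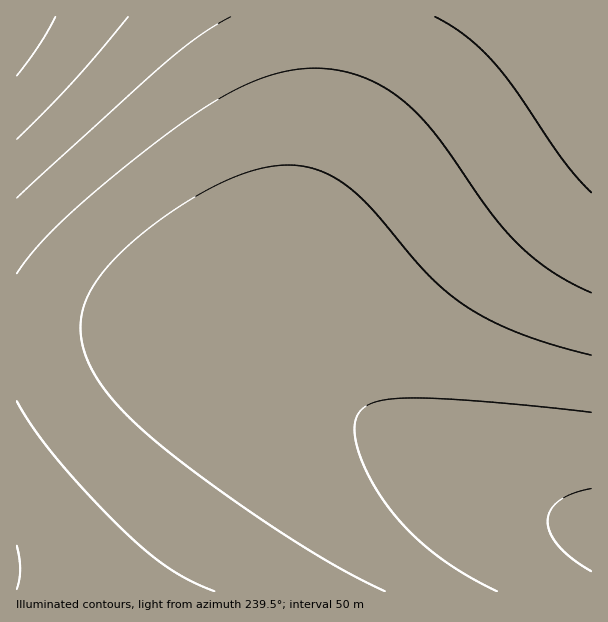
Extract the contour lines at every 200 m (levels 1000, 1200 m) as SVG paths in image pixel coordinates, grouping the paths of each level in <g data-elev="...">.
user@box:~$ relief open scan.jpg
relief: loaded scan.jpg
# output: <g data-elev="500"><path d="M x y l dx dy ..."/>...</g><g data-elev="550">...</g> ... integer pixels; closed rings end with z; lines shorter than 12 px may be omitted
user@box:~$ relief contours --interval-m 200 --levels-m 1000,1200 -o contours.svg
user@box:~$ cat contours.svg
<g data-elev="1000"><path d="M17 546l3 23-3 20"/><path d="M591 192l-28-32-47-70-22-28-28-26-31-19"/><path d="M231 17l-30 17-33 26-151 138"/></g><g data-elev="1200"><path d="M591 489l-18 4-13 7-9 10-3 11 2 12 9 13 15 14 17 11"/></g>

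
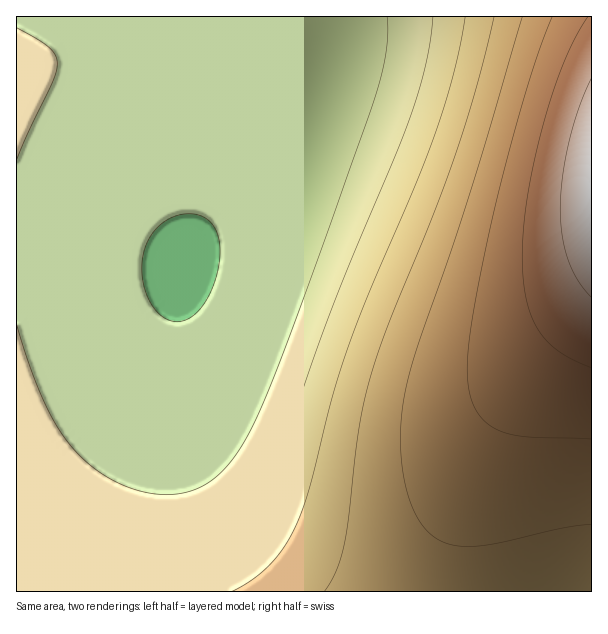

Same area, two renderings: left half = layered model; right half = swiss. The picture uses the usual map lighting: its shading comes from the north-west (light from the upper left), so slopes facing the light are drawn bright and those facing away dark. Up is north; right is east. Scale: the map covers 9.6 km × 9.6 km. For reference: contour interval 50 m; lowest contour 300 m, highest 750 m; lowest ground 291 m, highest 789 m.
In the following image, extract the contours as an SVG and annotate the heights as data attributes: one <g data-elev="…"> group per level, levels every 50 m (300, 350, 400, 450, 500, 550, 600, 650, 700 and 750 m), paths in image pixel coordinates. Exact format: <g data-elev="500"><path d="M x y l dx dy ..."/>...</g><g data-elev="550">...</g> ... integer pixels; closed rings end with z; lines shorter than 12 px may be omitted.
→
<g data-elev="300"><path d="M174 321l-7-2-8-5-11-15-6-21 1-23 7-18 12-13 15-9 9-1 9 0 12 5 9 12 4 17-2 21-7 22-11 18-12 10-6 2z"/></g><g data-elev="350"><path d="M164 423l-21-7-21-15-20-24-16-30-12-36-7-38-1-34 6-29 10-21 14-18 18-15 23-12 30-10 36-6 36-3 24 3 12 6 9 11 5 14 3 20-1 22-4 26-8 31-10 33-12 34-14 31-13 24-12 18-12 12-14 9-13 4z"/></g><g data-elev="400"><path d="M17 159l36-78 4-18-2-9-7-7-31-19"/><path d="M387 17l1 16-2 18-9 41-84 236-24 62-18 40-17 27-18 20-12 8-13 6-15 3-17 0-16-2-17-6-16-7-16-11-23-22-19-29-18-40-17-52"/></g><g data-elev="450"><path d="M433 17l-3 24-5 25-17 56-76 186-54 154-12 26-14 22-12 14-13 11-15 9-17 6-19 4-24 1-74-6-22 0-12 3-9 5-9 8-9 11"/></g><g data-elev="500"><path d="M465 17l-10 49-15 53-20 55-50 117-22 56-15 46-22 89-12 36-12 24-14 19-18 17-23 13"/></g><g data-elev="550"><path d="M494 17l-18 70-21 69-24 65-43 105-17 48-12 55-15 116-8 25-11 21"/></g><g data-elev="600"><path d="M522 17l-52 177-60 178-6 26-3 22-1 24 2 24 7 29 10 23 13 16 17 8 16 2 20-1 76-17 30-4"/></g><g data-elev="650"><path d="M552 17l-13 34-14 43-32 119-22 111-3 33 0 24 3 18 6 13 9 11 12 7 12 4 17 3 64 2"/></g><g data-elev="700"><path d="M588 17l-13 21-11 25-11 30-11 35-15 72-4 31-1 29 1 21 3 19 6 17 6 13 10 12 11 9 14 9 18 8"/></g><g data-elev="750"><path d="M591 78l-12 30-10 35-7 34-2 32 2 27 6 24 10 20 13 17"/></g>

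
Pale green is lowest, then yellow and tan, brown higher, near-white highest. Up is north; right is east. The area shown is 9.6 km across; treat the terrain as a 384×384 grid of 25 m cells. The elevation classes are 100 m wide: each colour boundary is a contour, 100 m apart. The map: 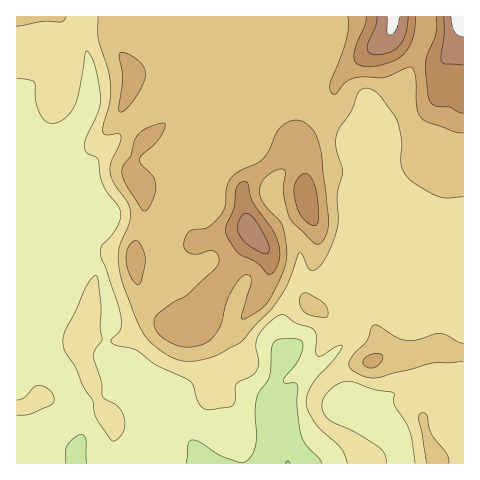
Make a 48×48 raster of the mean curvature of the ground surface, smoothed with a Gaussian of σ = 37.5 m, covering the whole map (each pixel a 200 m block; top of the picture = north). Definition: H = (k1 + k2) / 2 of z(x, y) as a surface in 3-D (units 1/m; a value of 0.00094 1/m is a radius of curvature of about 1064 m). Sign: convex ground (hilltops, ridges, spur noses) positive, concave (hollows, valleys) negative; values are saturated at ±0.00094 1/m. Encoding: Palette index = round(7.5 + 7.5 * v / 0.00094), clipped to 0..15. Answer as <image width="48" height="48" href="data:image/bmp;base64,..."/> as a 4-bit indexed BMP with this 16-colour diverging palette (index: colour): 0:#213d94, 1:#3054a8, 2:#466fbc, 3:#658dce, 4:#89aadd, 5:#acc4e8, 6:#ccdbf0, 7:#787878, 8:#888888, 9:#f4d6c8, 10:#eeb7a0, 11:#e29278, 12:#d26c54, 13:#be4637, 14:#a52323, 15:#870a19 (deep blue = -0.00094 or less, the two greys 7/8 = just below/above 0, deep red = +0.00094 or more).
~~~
<image width="48" height="48" href="data:image/bmp;base64,Qk32BAAAAAAAAHYAAAAoAAAAMAAAADAAAAABAAQAAAAAAIAEAAATCwAAEwsAABAAAAAAAAAAlD0hAKhUMAC8b0YAzo1lAN2qiQDoxKwA8NvMAHh4eACIiIgAyNb0AKC37gB4kuIAVGzSADdGvgAjI6UAGQqHAKvOxia7iJmqmHZnd4iaU3dVaarMY0f/tGZohSWsmIiamGVoiJmYRIhmeavKQkr9Y3ZlhzNph3d4h1V4iZmFNZmZq7qDYV7mF0VFmlJZqYdmZmeIiapzNJu7zJQncH+iV4hVm2OdyoZWdmmXeahkI5vLlSV3E7+TVruHmVW9unVXdXqneqdWIZ62JHdjau63Z5u6l0aYiGVmVYu5q6ZHQK+hR3ZJqqq7q0nKlkmneHZmVoqqqXU3kG/lBCJmVURniUiodVzId3Z3Znh3d2dVthn9YSZlMzI0RHZ1ZG22VmeGVlVEV6yDa2ONyIzIZ2UzMnd3ZJyFRWd1Z3ZUad+hc5lErf/7mqhnhnd3SLhlZmVWmqmId6uRdi3BKN/8zeyr3Hd3S8hnmWVoqqmoZ4ZCVgf3AVesuqzv+nd3TMl3iGaszLunaZQTVACvgBW7dFeuo3eHOcp2dFjNzM3IXOchR2Ff4ynIVFV4QHh3VLyFcXu6qYvoOfxiKLqco1y2RFRDV4eHc4yVUZyGd2npFK/VB9/8Y2umR3d3d3iHdVyWJLx1dln9NE/5Bcy5VleYZ3d3d3h3d0uWBtxmh1ffgin8IplVR3Zmd3d3d4eHd0qVGfpHlkR91QLfYGhSd3d3d3d3d4d3d2eUK/lHlmQ2uSCfkCqTZ3d3d4eIiId3d3SULPtWdndDeUK/sgvWJ3h3d3iHh3iHd3SVPftViZhjSHn/sgnoF3d3d3eIeId3d3WnPPlEerp0WL//kAj5NHeId3d3h3eHd3aHKOpUSMuYm//aYBv6UneHd3d3eHiHd3dlE710V7l4vv+nMH/6ZVd4h3d3d4h3d3d3AY6UdVMjW/5xBN/oVleIh3ZVVHeHd4d2AH6jd3dAKfkBFv+2RleId0V4hoeHd4dyRK+zZ3dxTPYHCP+mREd3c2eJmHh3d4c0ev/lR4dyf/YHG/+WVGR3N4iZmHeHd3cnvf/FV4hzXf0kCP51dohEeZmZiIh3d3Yn7qhzd3d3Fa3WApt2d6pmmaqqmIiHd2YkvZZDd4h3cgWuhYuXZqpmiZmZmHeHd1qCOcpzV3h3d2E7/KqnRJpUeId3d3d3dzroBN/oJ3d3eHcH/piXQ2Z1WIdmZXdlR1O/YH/9cnd3eHc23ZiHUmd0WZdVZnZqg2Fe9QKe2Dd3d3djm5eIhTdzaJhmenWM2SUH/yMG3IR3d3d1SId5uTZGd3mojFeK7FUDz7BxjLdnd3d3ZHd6y2Enl1naemd43nITj/cWSblnd3h4d1eKukA5tzjrZ2dmroEli/tTRpmHd3d3d1eauCFZhSbcd4hljaIWiuyHdmZ3d3d3d3WJqmaHQhbciJl1bLIWm9qJqGd3d3d3d3ZXnMuWUwbsiIl1XLEYzbdoqWd3h3h4eHdUWd7JlwTNh2dkbJBM63VWiHd3eHeId4dzRr/+2iB8t1RDbGB+10V3d3d3d4iHiHh1RXrv/FAIynZUjECOpVd3d3d3d3h4eHd1VVWO/WAFz8qZvDBrlXd3d3eHd3eIh4h1ZkI6/WAFzw=="/>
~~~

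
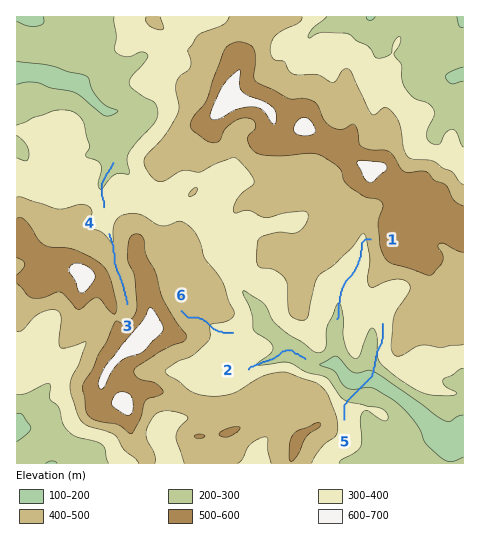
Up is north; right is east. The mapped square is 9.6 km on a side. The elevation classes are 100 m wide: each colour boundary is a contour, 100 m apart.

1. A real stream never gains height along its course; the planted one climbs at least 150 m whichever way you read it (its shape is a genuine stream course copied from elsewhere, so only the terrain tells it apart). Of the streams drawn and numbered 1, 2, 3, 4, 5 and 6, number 5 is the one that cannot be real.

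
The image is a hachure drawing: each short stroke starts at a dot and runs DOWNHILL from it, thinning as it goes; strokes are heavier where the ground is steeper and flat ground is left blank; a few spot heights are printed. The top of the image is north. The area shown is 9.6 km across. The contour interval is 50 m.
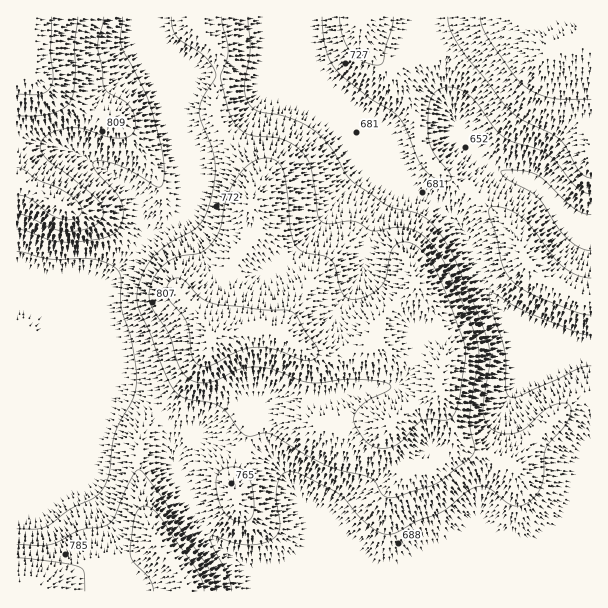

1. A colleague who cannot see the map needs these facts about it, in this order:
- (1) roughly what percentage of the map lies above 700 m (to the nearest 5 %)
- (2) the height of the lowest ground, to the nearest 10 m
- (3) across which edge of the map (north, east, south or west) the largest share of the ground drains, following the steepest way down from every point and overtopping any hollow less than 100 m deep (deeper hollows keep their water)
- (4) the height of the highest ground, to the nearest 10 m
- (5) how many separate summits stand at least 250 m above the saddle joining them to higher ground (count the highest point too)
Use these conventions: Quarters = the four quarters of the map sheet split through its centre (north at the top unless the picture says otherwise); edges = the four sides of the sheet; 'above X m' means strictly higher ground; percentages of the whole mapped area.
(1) Ground above 700 m makes up about 65 % of the sheet.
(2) About 640 m is the lowest elevation on the sheet.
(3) The largest share of the runoff leaves by the eastern edge.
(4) About 920 m is the highest elevation on the sheet.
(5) Counting only tops that stand 250 m proud, the map has 1 summit.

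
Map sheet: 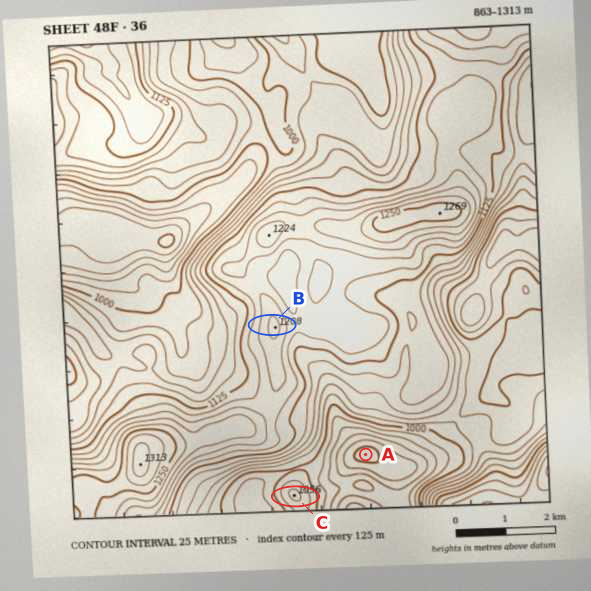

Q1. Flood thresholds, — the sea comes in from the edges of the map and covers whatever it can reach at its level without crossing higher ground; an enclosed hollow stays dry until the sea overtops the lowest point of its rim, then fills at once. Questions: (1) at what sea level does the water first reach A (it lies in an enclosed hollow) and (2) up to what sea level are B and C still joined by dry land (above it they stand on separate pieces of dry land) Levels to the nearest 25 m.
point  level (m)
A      925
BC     1000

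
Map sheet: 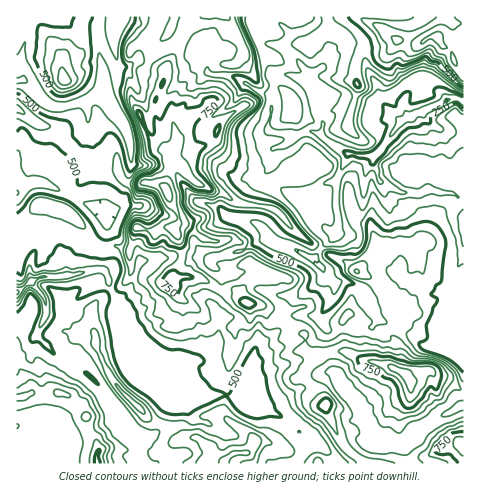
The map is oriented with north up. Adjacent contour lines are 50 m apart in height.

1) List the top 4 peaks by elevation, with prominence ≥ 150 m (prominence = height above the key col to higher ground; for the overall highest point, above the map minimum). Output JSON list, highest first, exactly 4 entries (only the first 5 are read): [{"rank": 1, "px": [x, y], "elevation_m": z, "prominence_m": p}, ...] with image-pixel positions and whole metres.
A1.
[{"rank": 1, "px": [167, 192], "elevation_m": 932, "prominence_m": 788}, {"rank": 2, "px": [405, 375], "elevation_m": 882, "prominence_m": 262}, {"rank": 3, "px": [438, 38], "elevation_m": 718, "prominence_m": 329}, {"rank": 4, "px": [64, 80], "elevation_m": 682, "prominence_m": 219}]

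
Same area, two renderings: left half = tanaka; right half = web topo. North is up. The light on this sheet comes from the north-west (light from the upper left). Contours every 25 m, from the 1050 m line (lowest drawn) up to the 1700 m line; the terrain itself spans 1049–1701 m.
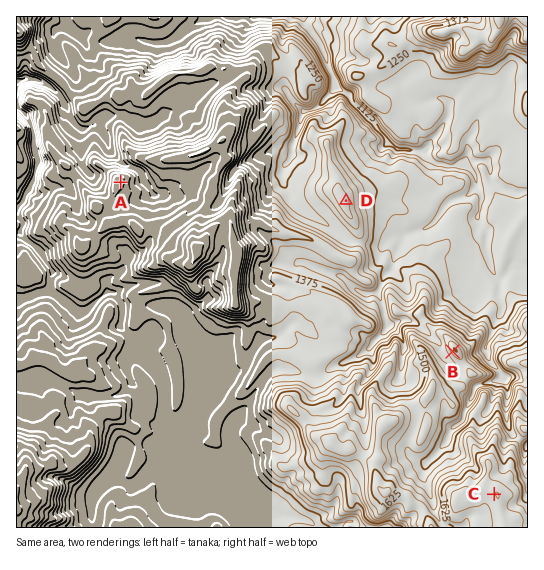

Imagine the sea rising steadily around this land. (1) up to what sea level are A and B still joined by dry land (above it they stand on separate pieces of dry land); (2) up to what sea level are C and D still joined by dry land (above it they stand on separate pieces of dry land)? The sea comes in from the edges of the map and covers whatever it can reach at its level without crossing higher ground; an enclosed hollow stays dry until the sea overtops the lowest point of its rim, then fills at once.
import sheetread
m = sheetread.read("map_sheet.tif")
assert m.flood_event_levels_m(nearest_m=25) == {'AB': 1400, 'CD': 1300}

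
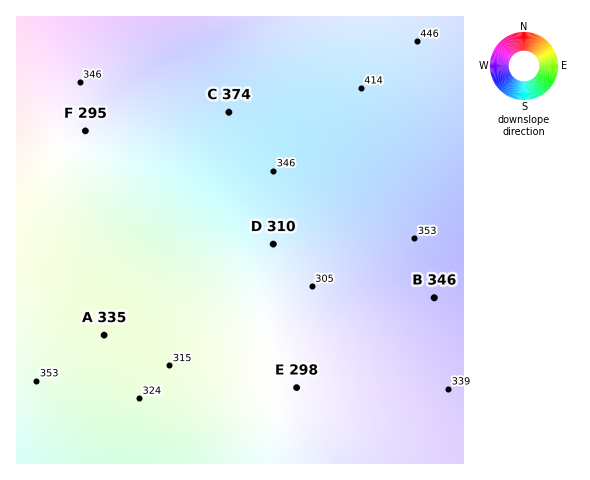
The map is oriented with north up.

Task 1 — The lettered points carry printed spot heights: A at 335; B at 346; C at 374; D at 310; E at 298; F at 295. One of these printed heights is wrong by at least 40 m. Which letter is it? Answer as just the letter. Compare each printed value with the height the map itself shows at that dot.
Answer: F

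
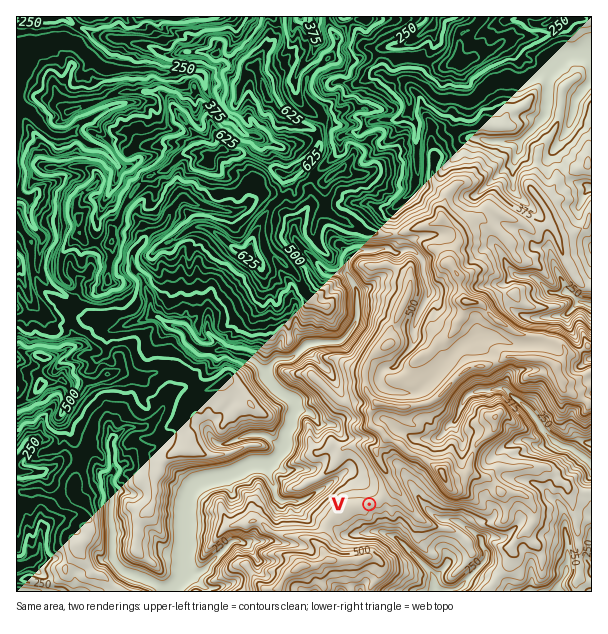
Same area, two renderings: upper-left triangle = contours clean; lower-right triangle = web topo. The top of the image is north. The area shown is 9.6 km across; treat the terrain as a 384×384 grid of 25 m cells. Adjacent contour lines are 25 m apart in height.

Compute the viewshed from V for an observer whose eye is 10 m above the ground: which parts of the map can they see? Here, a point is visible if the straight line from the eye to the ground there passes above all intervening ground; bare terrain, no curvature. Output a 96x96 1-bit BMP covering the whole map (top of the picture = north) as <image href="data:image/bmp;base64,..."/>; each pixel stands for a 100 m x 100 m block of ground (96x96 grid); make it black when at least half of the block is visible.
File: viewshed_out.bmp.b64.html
<image width="96" height="96" href="data:image/bmp;base64,Qk2+BAAAAAAAAD4AAAAoAAAAYAAAAGAAAAABAAEAAAAAAIAEAAATCwAAEwsAAAIAAAAAAAAA////AAAAAAAAAAAAAAAAAAIOAAAAAAAAAAAAAAMHAAAAAAAAAAAAAAeHgAAAAAAAAAAAABzDwAAAAAAAAADAADxg4AAAAAAAAAEPj/gQYAAAAAAAAAAf//gAAAAAAAAAAAAf//AAAAAAAAAAAAB//mAAAAAAAAAAAAf8AOAAAAAAAAAAAAAaAGAAAAAAAAAAAAACAGAAAAAAAAAAAAAHOmAAAAAAAAAAAAAD+sAAAAAAAAAAAAAB+4AAAAAAAAAAAAAAf4CAAAAAAAAAAAAAfwGAAAAAYAAAAAAA/gMAAAAAcAEAAAAA/gMAAAAAMACAAAAY/AYAAAAAMADAAAAP/AYAAAAAMAD/AAAH+AgAAAAAMAB/8ADn8HAAAAAMMAAPjgA/8IAAAAABcAAPA4AJwQAAAAAAcAAPAAAABAAAAACB4AAPOAAAgAAAAACB4AA+P8AAcAAAAACB4AA+H+AAAAAAAADB8AAeD+AAAAAAAADA+AAfR+AOAAAAAADw/AQP4cAeAAAAAAA4/wQH8YA4AAAAAAAY/84D9wBwAAAAAAAM//4AfwDgAAAAAAAM5/+AHgPAAAAAAAAAwf/gDgQAAAAAAAAM4HAAAAAAAAAAAAAOAHAAAAAAAAAAAAAPgHAAAAAAAAAAAAAA4DAAAcAAAAAAAAAAEBAAH+AAAAAAAAAAAAAAb+AAAAAAAAAAAAACb+AAAAAAAAAAAAADH/AIAAAAAAAAAAACCfA4AAAAAAAABAAWAPn4AAAAAAAA/4B+Afz8AAAAAAAAP+B+Af7AAAAAAAAAB/B/AP8AAAAAAAAAw/H/IP0AAAAAAAAAgfn/sf4AAAAAAAAAAUH/+P4AAAAAAAAAAeP///wAAAAAAAAAAefv/9gAAAAAAAAAAOfs/zAAAAAAAAAAAOHn/wAAAAAAAAAAAeDm8AAAAAAAAAAAAOAz4AAAAAAAAAAAAMAfgAAAAAAAAAAAAMAHAIAAAAAAAAAAAEAAAAAAAAAAAAAAAEAAAAAQAAAAAAAAAAAAAAAQAAAAAAAAACAAAAAAAAAAAAAAACAAAAAQAAAAAAAAABAAAAAwAAAAAAAAAAgAAA5wAAAAAAAAAAQAAB5QAAAAAAAAAAMAAB+AAAAAAAAAAAAAACHAAAAAAAAAAAAAAADAAAAAAAAAAAAAGABAAAAAAAAAAAAAMAAgAAAAAAAAAAAAAAAAAAAAAAAAAAAAAAAAAAAAAAAAAAAAAAAAAAAAAAAAAAAAAAAAAAAAAAAAAAAAAAAAAAAAAAAAAAAAAAAAAAAAAAAAAAAAAAAAAAAAAAAAAAAAAAAAAAAAAAAAAAAABAAAAAAAAAAAAAAABAAAAAAAAAAAAAAABAAAAAAAAAAAAAAAAAAAAAAAAAAAAAAAAAAAAAAAAAAAAAAAAAAAAAAAAAAAAAAAAAAAAAAAAAAAAAAAAAAAAAAAAAAAAAAAAAAAAAAAAAAAAAAAAAAAAAAAAAAAAAAAAAAAAAAAAAAAAAAAAAAAAAAAAAAAAAAAAAAAAAAAAAAAAAAAAAAAAAAAAAA="/>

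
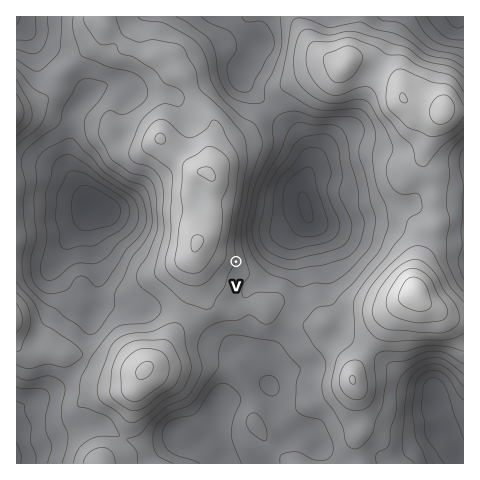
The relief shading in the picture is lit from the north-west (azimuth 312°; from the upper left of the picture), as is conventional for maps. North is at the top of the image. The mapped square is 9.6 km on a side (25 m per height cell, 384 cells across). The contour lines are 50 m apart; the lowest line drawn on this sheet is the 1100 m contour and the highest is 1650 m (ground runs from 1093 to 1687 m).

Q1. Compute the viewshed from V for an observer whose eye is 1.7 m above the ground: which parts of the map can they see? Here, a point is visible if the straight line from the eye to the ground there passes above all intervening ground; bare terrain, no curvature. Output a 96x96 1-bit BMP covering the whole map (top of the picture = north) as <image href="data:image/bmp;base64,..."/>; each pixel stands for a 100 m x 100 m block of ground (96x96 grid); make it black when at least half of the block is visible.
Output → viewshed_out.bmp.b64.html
<image width="96" height="96" href="data:image/bmp;base64,Qk2+BAAAAAAAAD4AAAAoAAAAYAAAAGAAAAABAAEAAAAAAIAEAAATCwAAEwsAAAIAAAAAAAAA////AAAAAAAAAAAAAAAA//8AAAAAAAAAAAAA//wAAAAAAAAAAAAB/wQAAAAAAAAAAAAD/gYAAAAAAAAAAAAD/gcAAAAAAAAAAACHnA+AAAAAAAAAAACHgA+AAAAAAAAAAACPgA8AAAAAAAAAAAD/wAwAAAAAAAAAAAD/4AwAAAAAAAAAAAB/8AgAAAAAAAAAAAA/+AAAAAAAAAAAAAAYHwAAAAAAAAAAAAAAD/AAAAAAAAAAAAAAA/gAAAAAAAAAAAAAAPwAAAAAAAAAAAAAAP4AAAAAAAAAAAAAAP8AAAAAAAAAeAAAAH8AAAAAAAAB/AAAAH+AAAAAAAAD/AAAAH+AAAAAAAAD+AAAAH/AAAAAAAAAAAAAAH/AAAAAAAAAAAAAAP/gAAAAAAAAAAAAA//gAAAAAAAAAAAAA//wAAAAAAAAAAAAA8f4AAAAAAAAAAAAB4P8AAAAAAAAAAAAB4P8AAAAAAAAAAAAD8P+AAAAAAAAAAAAD+P+AAAAAAAAAAAAD/f/AAAAAAAAAAPYD///wAAAAAAAAA/+D///4AAAAAAAAAf/D///8AAAAAAAAAP/3///8AAAAAAAAAP/3///+AAAAAAAAAf/////+AAAAAAAAAf/////+AAAAAAAAAP/////+AAAAAAAAAH/////+AAAAAAAAAH/////+AAAAAAAAAH/////+AAAAAAAAAfD////+AAAAAAAAAYA////+AAAAAAAAAAAf////AAAAAAAABgAP////AAAAAAAABwAH////AAAAAAAAB4AH////AAAAAAAAA4AD////wAAAAAAAA4AB////4AAAAAAAAcAB////4AAAAAAAAcAA////4AAAAAAAAMAA////8AAAAAAAAOAA////8AAAAAAAAOAA////8AAAAAAAAPAA////8AAAAAAAAPAA////8AAAAAAAAfAA////8AAAAAAAARgB////8AAAAAAAABwB////8AAAAAAAAD8D////8AAAAAAAAD//////4AAAAAAAAD//////wAAAAAAAAA//////wAAAAAAAAA//////wAAAAAAAAAf/////wAAAAAAAAAf/////4AAAAAAAAAB/////4AAAAAAAAAA/////8AAAAAAAAAAf/////AAAAAAAAAAf/////gAAAAAAAAAf/////gAAAAAAAAA//////AAAAAAAAAA/////+AAAAAAAAAA/////+AAAAAAAAAA////+OAAAAAAAAAA////4GAAAAAAAAAA////4AAAAAAAAAAB////wAAAAAAAAAAB////wAAAAAAAAAAB////wAAAAAAAAAAA///PgAAAAAAAAAAAf/+HgAAAAAAAAAAAf/8HAAAAAAAAAAAAf/gEAAAAAAAAAAAAf+AAAAAAAAAAAAAAf4AAAAAAAAAAAAAAfgAAAAAAAAAAAAAAeAAAAAAAAAAAAAAAcAAAAAAAAAAAAAAAcAAAAAAAAAAAAAAAcAAAAAAAAAAAAAAAYAAAAAAAAAAAAAAAYAAAAAAAAAAAAAAAAAAAAAA="/>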